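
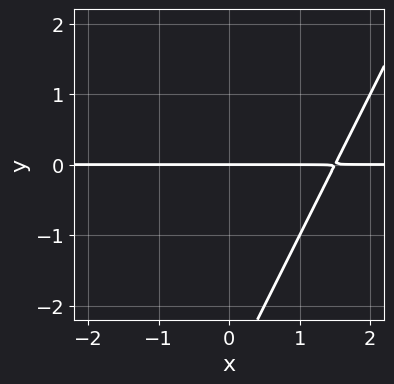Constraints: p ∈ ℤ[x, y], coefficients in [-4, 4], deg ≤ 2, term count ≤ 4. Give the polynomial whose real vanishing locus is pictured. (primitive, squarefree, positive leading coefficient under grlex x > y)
2*x*y - y^2 - 3*y

(a) Degree: no degree-1 curve has this shape, so deg p = 2.
(b) From the visible intercepts: the visible x-axis segment lies entirely on the curve; one y-axis crossing is at y = 0.
(c) Assembling these constraints gives the stated polynomial.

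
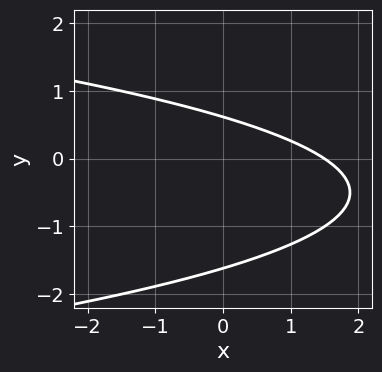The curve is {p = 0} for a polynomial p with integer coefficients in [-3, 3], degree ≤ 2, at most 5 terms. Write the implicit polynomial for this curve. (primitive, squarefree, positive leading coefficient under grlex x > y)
3*y^2 + 2*x + 3*y - 3

Degree: the shape is more complex than any degree-1 curve, so deg p = 2.
Putting this together gives p.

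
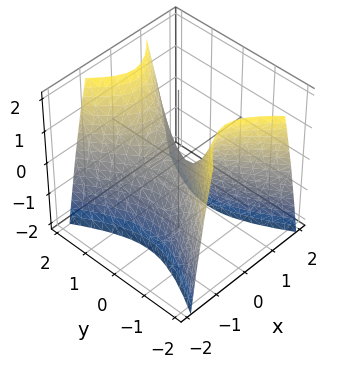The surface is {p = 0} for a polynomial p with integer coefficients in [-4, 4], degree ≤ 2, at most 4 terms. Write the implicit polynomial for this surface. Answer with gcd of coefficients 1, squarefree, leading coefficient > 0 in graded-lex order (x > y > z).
(a) The degree is 2 — a saddle surface; a quadric.
(b) Symmetries: it's symmetric under x → −x, forcing even powers of x; mirror symmetry y ↦ −y ⇒ only even powers of y.
(c) Checking where it meets the axes: one z-axis crossing is at z = 0; it crosses the y-axis at the gridline y = 0; it crosses the x-axis at the gridline x = 0.
(d) Putting this together gives p.

2*x^2 - y^2 + z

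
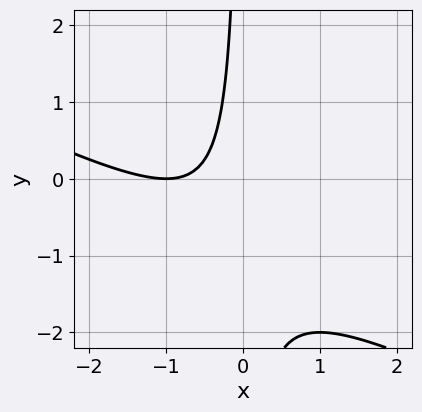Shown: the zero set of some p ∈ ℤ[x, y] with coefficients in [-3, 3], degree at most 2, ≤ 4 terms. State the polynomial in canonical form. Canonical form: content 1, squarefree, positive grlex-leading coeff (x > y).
x^2 + 2*x*y + 2*x + 1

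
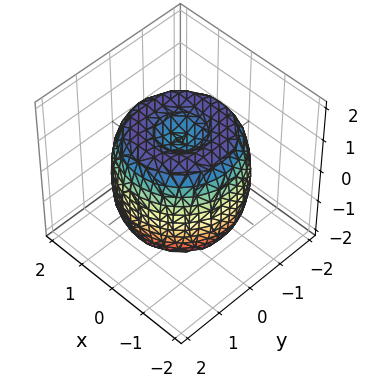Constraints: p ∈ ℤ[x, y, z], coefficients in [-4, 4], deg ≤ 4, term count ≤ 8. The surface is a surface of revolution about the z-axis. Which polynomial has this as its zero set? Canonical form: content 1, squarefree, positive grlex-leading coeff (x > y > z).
The degree is 4 — a generic line meets the surface in up to 4 points.
Symmetries: rotational symmetry about the z-axis ⇒ p depends on x, y only through x² + y².
From the visible intercepts: the z-axis gridline crossings are at z ∈ {-1, 1}; a circular section at z = 0 has radius between 1 and 2.
The integer polynomial consistent with all of this is the stated p.

x^4 + 2*x^2*y^2 + y^4 - 2*x^2 - 2*y^2 + z^2 - 1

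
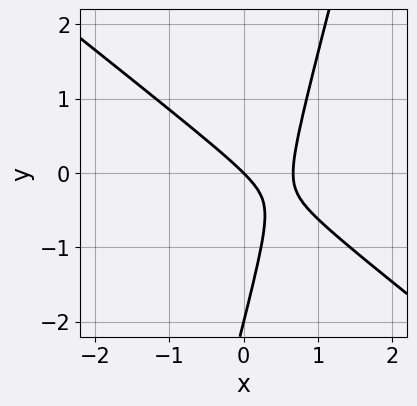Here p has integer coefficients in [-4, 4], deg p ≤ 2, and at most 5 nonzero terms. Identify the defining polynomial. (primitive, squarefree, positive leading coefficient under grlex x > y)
3*x^2 + 3*x*y - y^2 - 2*x - 2*y

1. deg p = 2.
2. Observable constraints: the y-axis gridline crossings are at y ∈ {-2, 0}; it crosses the x-axis at the gridline x = 0.
3. These observations pin down the coefficients.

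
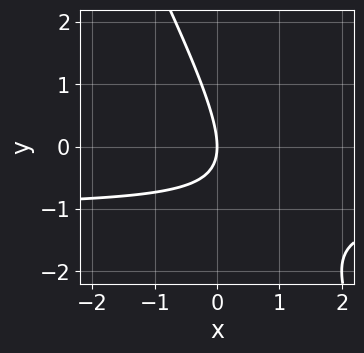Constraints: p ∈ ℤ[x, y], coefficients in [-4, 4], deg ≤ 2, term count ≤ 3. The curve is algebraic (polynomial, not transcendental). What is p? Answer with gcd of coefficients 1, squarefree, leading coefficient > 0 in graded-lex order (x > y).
First, the degree is 2 — a generic line meets the curve in up to 2 points.
Next, reading off the gridlines: it crosses the y-axis at the gridline y = 0; it crosses the x-axis at the gridline x = 0.
Finally, matching integer coefficients to the picture gives p.

2*x*y + y^2 + 2*x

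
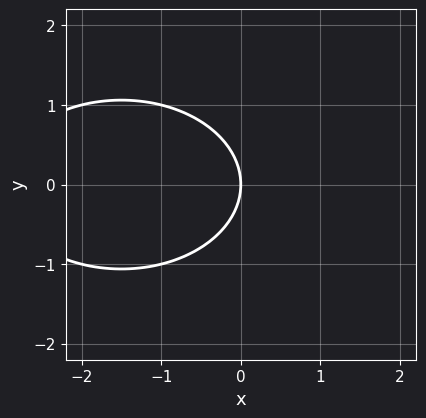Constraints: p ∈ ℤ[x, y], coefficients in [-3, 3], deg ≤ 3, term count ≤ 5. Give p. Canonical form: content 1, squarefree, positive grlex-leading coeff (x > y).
x^2 + 2*y^2 + 3*x

1. The degree is 2 — the shape is more complex than any degree-1 curve.
2. Symmetries: the y ↦ −y reflection is a symmetry, so y appears only in even powers.
3. From the visible intercepts: it crosses the y-axis at the gridline y = 0; it meets the x-axis at x = 0 (among the integer gridlines).
4. Solving for integer coefficients yields p as stated.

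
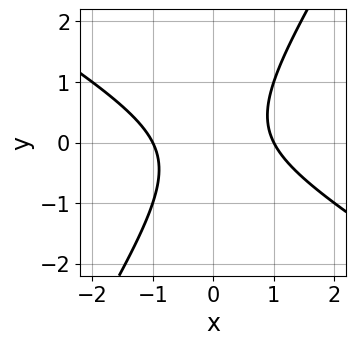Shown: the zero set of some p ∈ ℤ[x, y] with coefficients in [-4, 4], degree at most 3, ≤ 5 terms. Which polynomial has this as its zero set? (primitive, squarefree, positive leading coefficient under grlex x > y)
x^2 + x*y - y^2 - 1

First, degree: a generic line meets the curve in up to 2 points, so deg p = 2.
Next, checking where it meets the axes: among the integer gridlines, it crosses the x-axis at x ∈ {-1, 1}; it misses every integer gridline on the y-axis.
Finally, assembling these constraints gives the stated polynomial.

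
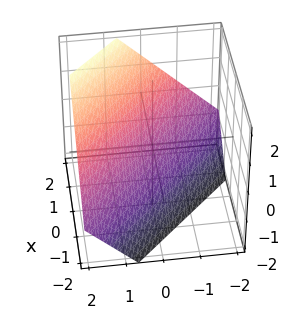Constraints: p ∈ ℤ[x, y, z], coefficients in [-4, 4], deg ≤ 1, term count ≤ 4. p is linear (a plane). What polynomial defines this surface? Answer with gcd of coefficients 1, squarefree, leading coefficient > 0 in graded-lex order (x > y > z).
3*x + 3*y - 3*z - 2

deg p = 1. The surface is flat (a plane).
Solving for integer coefficients yields p as stated.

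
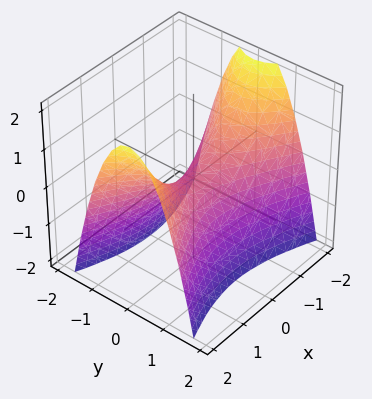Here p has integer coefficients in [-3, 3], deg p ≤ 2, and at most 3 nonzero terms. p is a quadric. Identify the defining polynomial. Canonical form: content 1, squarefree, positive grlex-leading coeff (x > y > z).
First, deg p = 2. A hyperbolic paraboloid; a quadric.
Next, symmetries: mirror symmetry x ↦ −x ⇒ only even powers of x; mirror symmetry y ↦ −y ⇒ only even powers of y.
Next, from the visible intercepts: it crosses the x-axis at the gridline x = 0; it meets the z-axis at z = 0 (among the integer gridlines).
Finally, these observations pin down the coefficients.

x^2 - 3*y^2 - 2*z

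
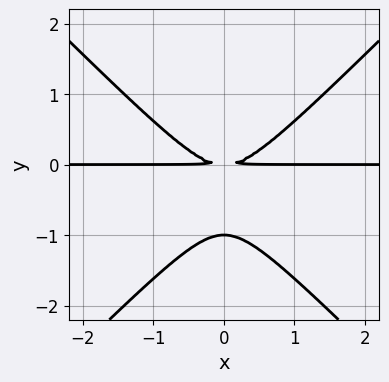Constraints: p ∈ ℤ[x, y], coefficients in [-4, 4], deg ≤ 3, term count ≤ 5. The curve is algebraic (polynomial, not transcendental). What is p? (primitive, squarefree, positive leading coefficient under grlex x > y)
(a) Degree: a generic line meets the curve in up to 3 points, so deg p = 3.
(b) Symmetries: the x ↦ −x reflection is a symmetry, so x appears only in even powers.
(c) Against the integer gridlines: the visible x-axis segment lies entirely on the curve; it crosses the y-axis at the gridline y = -1.
(d) Putting this together gives p.

x^2*y - y^3 - y^2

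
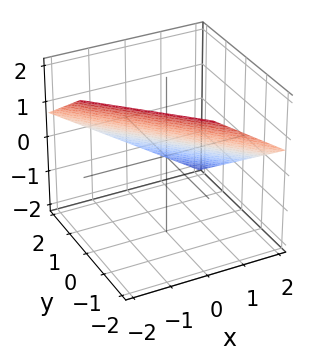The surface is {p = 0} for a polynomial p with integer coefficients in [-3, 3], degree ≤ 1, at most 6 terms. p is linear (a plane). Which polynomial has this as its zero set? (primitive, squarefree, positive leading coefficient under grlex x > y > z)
2*x + 2*y + 3*z - 2

The degree is 1 — the surface is flat (a plane).
Checking where it meets the axes: one x-axis crossing is at x = 1; it crosses the y-axis at the gridline y = 1.
Together with the visible shape, these determine p as stated.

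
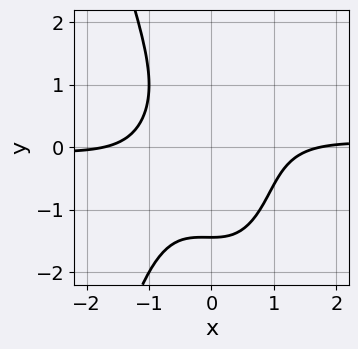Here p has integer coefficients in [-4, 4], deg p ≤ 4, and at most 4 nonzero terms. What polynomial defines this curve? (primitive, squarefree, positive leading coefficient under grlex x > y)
3*x^3*y + y^3 - x^2 + 3

First, the degree is 4 — a generic line meets the curve in up to 4 points.
Finally, matching integer coefficients to the picture gives p.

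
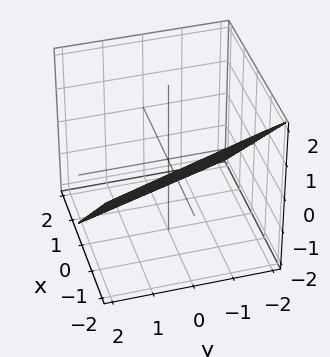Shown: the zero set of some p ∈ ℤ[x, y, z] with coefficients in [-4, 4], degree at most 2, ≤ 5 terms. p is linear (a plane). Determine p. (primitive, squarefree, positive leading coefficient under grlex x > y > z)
3*x + y + 3*z + 2

First, deg p = 1.
Then, reading off the gridlines: it meets the y-axis at y = -2 (among the integer gridlines).
Finally, assembling these constraints gives the stated polynomial.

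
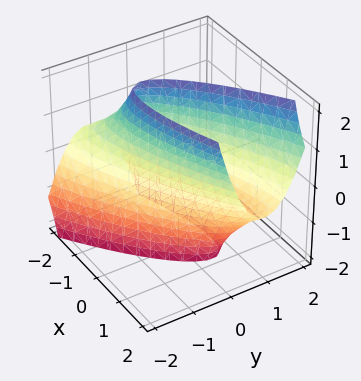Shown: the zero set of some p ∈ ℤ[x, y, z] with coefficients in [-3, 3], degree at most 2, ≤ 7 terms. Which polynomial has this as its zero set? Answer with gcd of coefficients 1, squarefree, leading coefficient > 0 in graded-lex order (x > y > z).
x^2 - 3*x*y - x*z + 3*y^2 - 2

First, degree: a generic line meets the surface in up to 2 points, so deg p = 2.
Then, against the integer gridlines: it misses every integer gridline on the z-axis.
Finally, putting this together gives p.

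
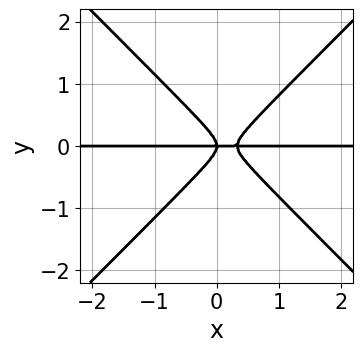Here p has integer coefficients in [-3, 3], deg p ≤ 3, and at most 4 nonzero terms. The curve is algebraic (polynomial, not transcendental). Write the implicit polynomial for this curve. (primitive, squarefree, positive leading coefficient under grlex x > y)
3*x^2*y - 3*y^3 - x*y

(a) The degree is 3 — the shape is more complex than any degree-2 curve.
(b) From the visible intercepts: it meets the y-axis at y = 0 (among the integer gridlines); every point of the x-axis in the box is on the curve.
(c) Putting this together gives p.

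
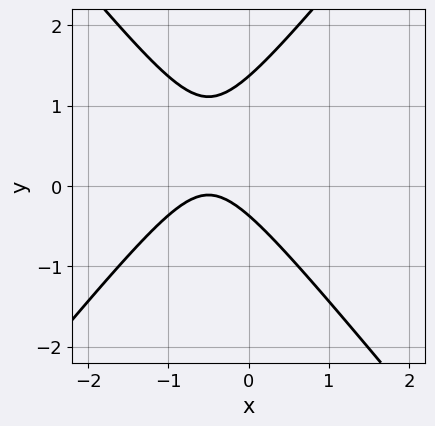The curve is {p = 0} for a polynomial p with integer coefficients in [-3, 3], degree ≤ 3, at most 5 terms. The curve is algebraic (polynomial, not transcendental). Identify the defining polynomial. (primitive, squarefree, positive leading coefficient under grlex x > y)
(a) deg p = 2. No degree-1 curve has this shape.
(b) Observable constraints: the curve avoids every integer x-axis point in the box.
(c) Solving for integer coefficients yields p as stated.

3*x^2 - 2*y^2 + 3*x + 2*y + 1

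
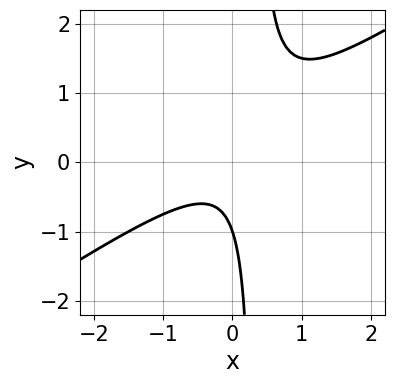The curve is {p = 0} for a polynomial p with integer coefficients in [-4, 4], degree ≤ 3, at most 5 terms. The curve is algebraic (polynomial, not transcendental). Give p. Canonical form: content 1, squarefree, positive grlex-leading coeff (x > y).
2*x^2 - 3*x*y + y + 1

First, deg p = 2.
Next, checking where it meets the axes: it misses every integer gridline on the x-axis; one y-axis crossing is at y = -1.
Finally, solving for integer coefficients yields p as stated.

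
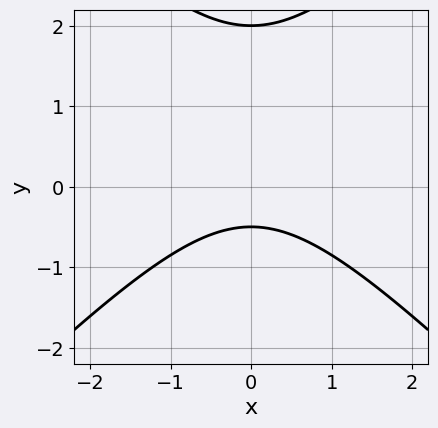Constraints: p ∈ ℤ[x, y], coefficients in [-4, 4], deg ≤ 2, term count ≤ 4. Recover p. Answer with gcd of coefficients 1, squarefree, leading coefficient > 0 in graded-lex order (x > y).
2*x^2 - 2*y^2 + 3*y + 2

deg p = 2. The shape is more complex than any degree-1 curve.
Symmetries: the x ↦ −x reflection is a symmetry, so x appears only in even powers.
Against the integer gridlines: it crosses the y-axis at the gridline y = 2; the curve avoids every integer x-axis point in the box.
Fitting integer coefficients to these (and the overall shape) gives p.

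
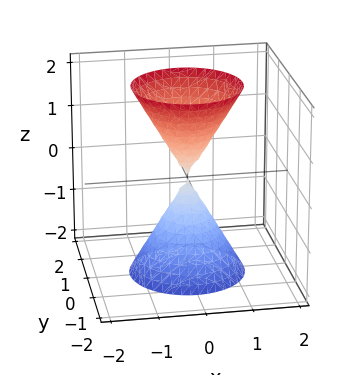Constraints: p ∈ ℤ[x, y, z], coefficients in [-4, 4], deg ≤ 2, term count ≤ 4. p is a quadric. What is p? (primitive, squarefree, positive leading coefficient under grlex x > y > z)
There are 2 components.
The degree is 2 — a double cone through the origin; a quadric.
Symmetries: the z ↦ −z reflection is a symmetry, so z appears only in even powers; the surface is invariant under rotation about z: p = q(x² + y², z).
From the axis intercepts and sections: it meets the y-axis at y = 0 (among the integer gridlines); it crosses the x-axis at the gridline x = 0; a circular section at z = -1 has radius between 0 and 1; one z-axis crossing is at z = 0.
Assembling these constraints gives the stated polynomial.

3*x^2 + 3*y^2 - z^2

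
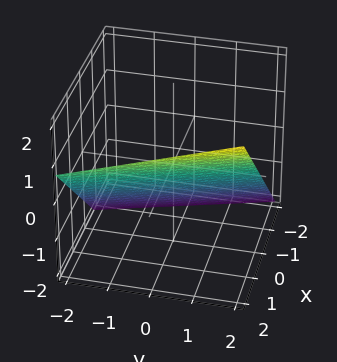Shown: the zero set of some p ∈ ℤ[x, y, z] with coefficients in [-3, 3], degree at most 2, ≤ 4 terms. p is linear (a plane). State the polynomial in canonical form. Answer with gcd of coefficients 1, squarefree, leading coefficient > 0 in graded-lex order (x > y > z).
3*x + y - 3*z - 2

The degree is 1 — every cross-section is a straight line — this is a plane.
From the axis intercepts and sections: it crosses the y-axis at the gridline y = 2.
Fitting integer coefficients to these (and the overall shape) gives p.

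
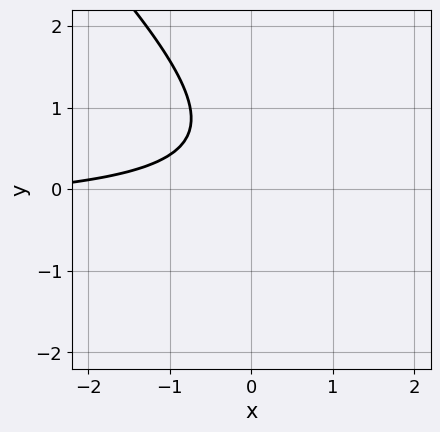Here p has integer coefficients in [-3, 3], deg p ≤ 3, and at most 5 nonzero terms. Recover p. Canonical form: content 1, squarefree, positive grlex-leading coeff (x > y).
(a) deg p = 2. The shape is more complex than any degree-1 curve.
(b) From the visible intercepts: no y-intercept at any integer in the box; no x-intercept at any integer in the box.
(c) The integer polynomial consistent with all of this is the stated p.

3*x*y + 3*y^2 + x - 3*y + 3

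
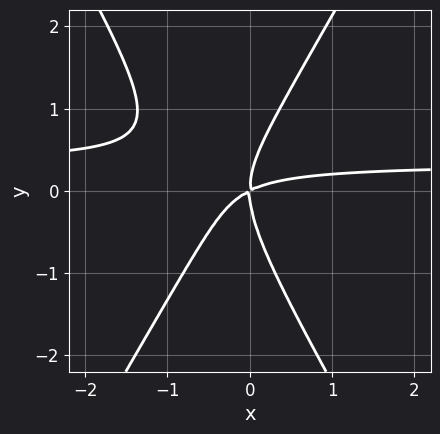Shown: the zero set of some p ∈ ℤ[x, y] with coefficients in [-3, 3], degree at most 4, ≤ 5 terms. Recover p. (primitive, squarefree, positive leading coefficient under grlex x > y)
(a) The degree is 3 — no degree-2 curve has this shape.
(b) Against the integer gridlines: one x-axis crossing is at x = 0; it crosses the y-axis at the gridline y = 0.
(c) Together with the visible shape, these determine p as stated.

3*x^2*y - y^3 - x^2 + 2*x*y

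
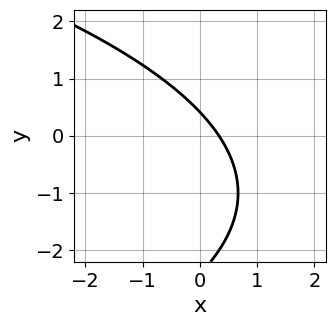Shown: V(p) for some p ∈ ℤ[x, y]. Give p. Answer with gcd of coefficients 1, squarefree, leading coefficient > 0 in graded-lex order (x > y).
y^2 + 3*x + 2*y - 1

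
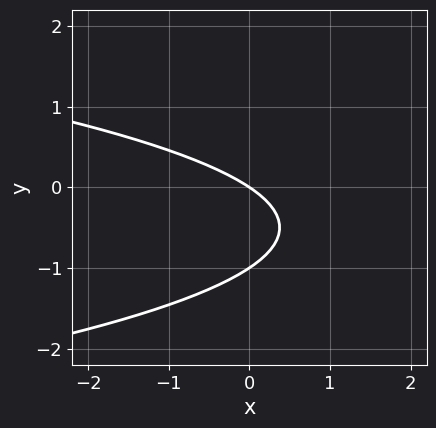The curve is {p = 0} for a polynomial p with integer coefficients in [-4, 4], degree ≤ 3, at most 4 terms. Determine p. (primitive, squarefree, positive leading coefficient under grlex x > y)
3*y^2 + 2*x + 3*y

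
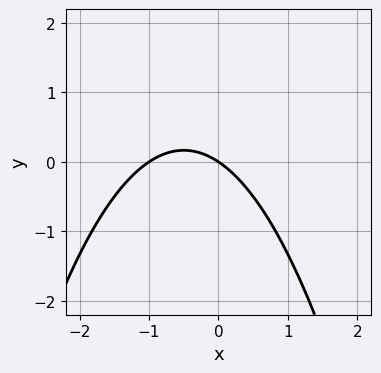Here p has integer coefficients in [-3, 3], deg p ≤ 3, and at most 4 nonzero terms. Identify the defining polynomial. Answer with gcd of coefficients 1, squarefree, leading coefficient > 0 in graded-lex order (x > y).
2*x^2 + 2*x + 3*y

1. deg p = 2. A generic line meets the curve in up to 2 points.
2. Reading off the gridlines: the x-axis gridline crossings are at x ∈ {-1, 0}; one y-axis crossing is at y = 0.
3. Solving for integer coefficients yields p as stated.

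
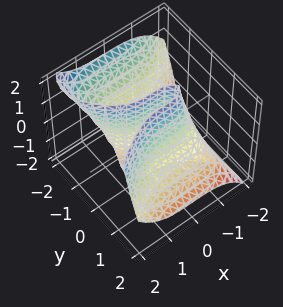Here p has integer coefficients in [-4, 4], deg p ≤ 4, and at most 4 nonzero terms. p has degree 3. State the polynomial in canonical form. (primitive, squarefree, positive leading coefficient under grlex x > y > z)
x^3 - 2*y^3 - 2*y^2*z + 3*y

1. The degree is 3 — a generic line meets the surface in up to 3 points.
2. From the axis intercepts and sections: it meets the y-axis at y = 0 (among the integer gridlines); one x-axis crossing is at x = 0; every point of the z-axis in the box is on the surface.
3. Together with the visible shape, these determine p as stated.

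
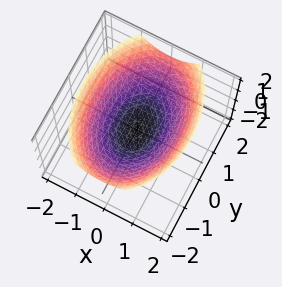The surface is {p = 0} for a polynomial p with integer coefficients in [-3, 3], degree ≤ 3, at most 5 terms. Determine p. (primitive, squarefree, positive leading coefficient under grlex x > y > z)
2*x^2 + y^2 - 3*z

The degree is 2 — a paraboloid; a quadric.
Symmetries: it's symmetric under y → −y, forcing even powers of y; it's symmetric under x → −x, forcing even powers of x.
From the visible intercepts: it crosses the z-axis at the gridline z = 0; it crosses the y-axis at the gridline y = 0.
Assembling these constraints gives the stated polynomial.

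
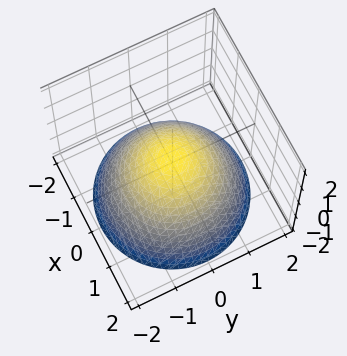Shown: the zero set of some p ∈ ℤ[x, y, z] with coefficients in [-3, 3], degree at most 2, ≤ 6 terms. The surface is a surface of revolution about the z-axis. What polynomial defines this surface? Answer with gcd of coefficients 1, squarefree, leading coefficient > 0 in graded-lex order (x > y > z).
2*x^2 + 2*y^2 + 3*z - 1

deg p = 2.
Symmetry: the z-axis is an axis of rotation, so x and y enter only as x² + y².
Observable constraints: a circular section at z = 0 has radius between 0 and 1.
These observations pin down the coefficients.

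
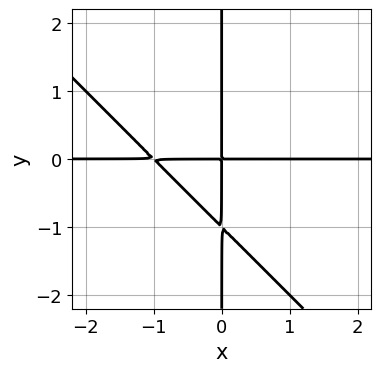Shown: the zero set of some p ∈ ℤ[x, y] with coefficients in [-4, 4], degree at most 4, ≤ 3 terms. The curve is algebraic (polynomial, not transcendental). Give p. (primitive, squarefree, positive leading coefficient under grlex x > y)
First, the degree is 3 — a generic line meets the curve in up to 3 points.
Then, from the visible intercepts: the visible y-axis segment lies entirely on the curve; every point of the x-axis in the box is on the curve.
Finally, these observations pin down the coefficients.

x^2*y + x*y^2 + x*y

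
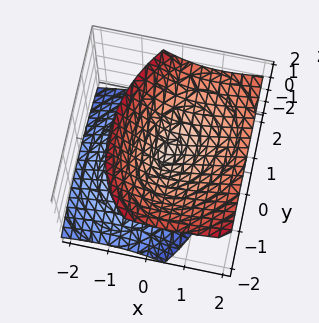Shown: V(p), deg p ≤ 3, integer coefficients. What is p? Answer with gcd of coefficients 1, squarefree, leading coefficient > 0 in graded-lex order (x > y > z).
1. The degree is 2 — no degree-1 surface has this shape.
2. From the axis intercepts and sections: one x-axis crossing is at x = 0; it crosses the z-axis at the gridline z = 0; it crosses the y-axis at the gridline y = 0.
3. Together with the visible shape, these determine p as stated.

3*x^2 - x*y - 3*x*z + 2*y^2 - 3*z^2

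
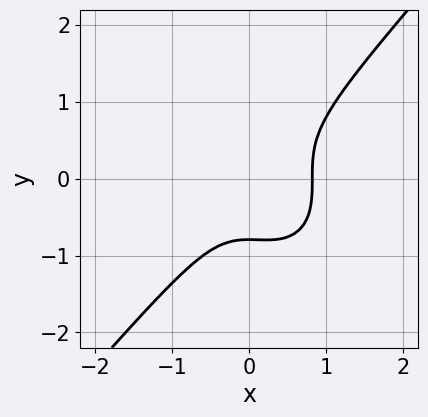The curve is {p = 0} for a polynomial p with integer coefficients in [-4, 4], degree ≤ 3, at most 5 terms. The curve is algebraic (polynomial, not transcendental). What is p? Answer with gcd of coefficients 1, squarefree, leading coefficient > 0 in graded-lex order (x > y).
3*x^3 - 2*y^3 - x^2 - 1

First, the degree is 3 — the shape is more complex than any degree-2 curve.
Finally, putting this together gives p.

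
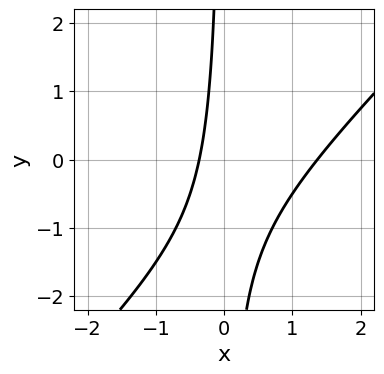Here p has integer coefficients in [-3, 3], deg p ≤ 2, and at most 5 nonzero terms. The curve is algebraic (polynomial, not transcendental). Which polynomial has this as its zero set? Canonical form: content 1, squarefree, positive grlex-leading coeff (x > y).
deg p = 2. No degree-1 curve has this shape.
From the axis intercepts and sections: the curve avoids every integer y-axis point in the box.
Putting this together gives p.

2*x^2 - 2*x*y - 2*x - 1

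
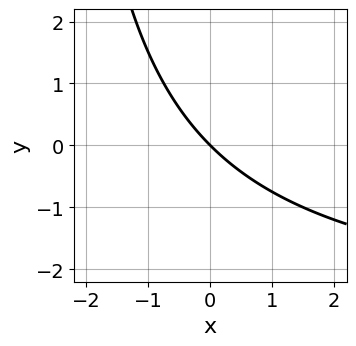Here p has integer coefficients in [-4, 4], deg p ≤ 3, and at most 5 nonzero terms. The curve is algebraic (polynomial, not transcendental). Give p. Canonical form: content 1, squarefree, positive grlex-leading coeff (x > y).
Degree: a generic line meets the curve in up to 2 points, so deg p = 2.
Against the integer gridlines: it crosses the x-axis at the gridline x = 0; it crosses the y-axis at the gridline y = 0.
Solving for integer coefficients yields p as stated.

x*y + 3*x + 3*y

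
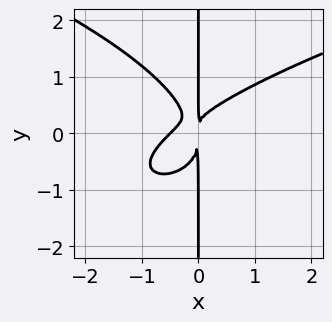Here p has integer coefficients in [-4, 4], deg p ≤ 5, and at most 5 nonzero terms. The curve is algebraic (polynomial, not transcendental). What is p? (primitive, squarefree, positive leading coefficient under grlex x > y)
First, degree: a generic line meets the curve in up to 4 points, so deg p = 4.
Then, reading off the gridlines: the visible y-axis segment lies entirely on the curve.
Finally, together with the visible shape, these determine p as stated.

2*x*y^3 - 2*x^3 + 2*x^2*y - x^2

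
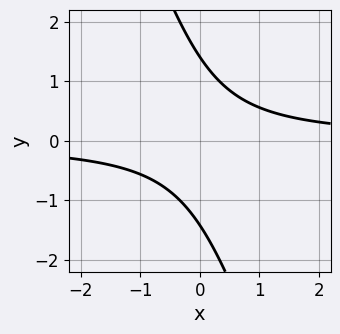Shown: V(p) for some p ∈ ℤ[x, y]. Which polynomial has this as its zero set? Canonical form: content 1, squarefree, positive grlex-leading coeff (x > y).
3*x*y + y^2 - 2

First, deg p = 2. A generic line meets the curve in up to 2 points.
Then, from the axis intercepts and sections: no x-intercept at any integer in the box.
Finally, assembling these constraints gives the stated polynomial.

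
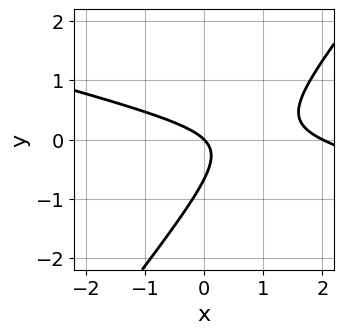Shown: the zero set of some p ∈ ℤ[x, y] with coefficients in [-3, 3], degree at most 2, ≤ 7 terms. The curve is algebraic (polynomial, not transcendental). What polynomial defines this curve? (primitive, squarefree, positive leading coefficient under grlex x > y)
x^2 + 3*x*y - 3*y^2 - 2*x - 2*y

First, degree: a generic line meets the curve in up to 2 points, so deg p = 2.
Then, from the axis intercepts and sections: among the integer gridlines, it crosses the x-axis at x ∈ {0, 2}; it meets the y-axis at y = 0 (among the integer gridlines).
Finally, these observations pin down the coefficients.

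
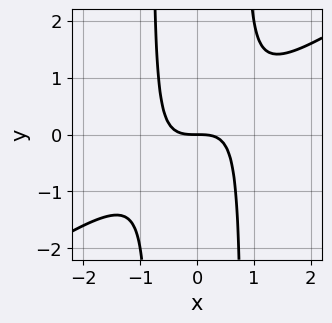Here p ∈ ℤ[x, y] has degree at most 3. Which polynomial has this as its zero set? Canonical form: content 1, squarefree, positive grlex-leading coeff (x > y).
deg p = 3. No degree-2 curve has this shape.
Reading off the gridlines: one y-axis crossing is at y = 0; it crosses the x-axis at the gridline x = 0.
Fitting integer coefficients to these (and the overall shape) gives p.

2*x^3 - 3*x^2*y + 2*y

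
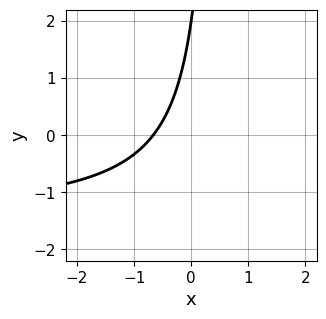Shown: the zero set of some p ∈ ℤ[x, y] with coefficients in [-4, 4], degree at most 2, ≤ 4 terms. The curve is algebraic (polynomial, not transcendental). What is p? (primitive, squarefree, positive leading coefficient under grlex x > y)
2*x*y + 3*x - y + 2

1. deg p = 2. A generic line meets the curve in up to 2 points.
2. From the axis intercepts and sections: it crosses the y-axis at the gridline y = 2.
3. Together with the visible shape, these determine p as stated.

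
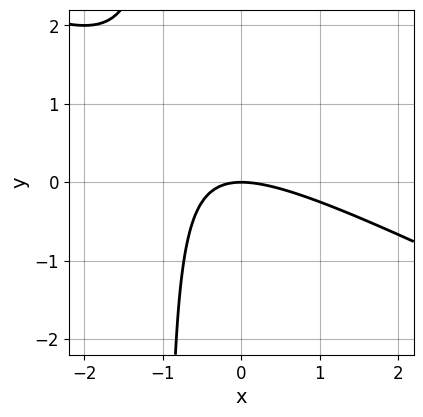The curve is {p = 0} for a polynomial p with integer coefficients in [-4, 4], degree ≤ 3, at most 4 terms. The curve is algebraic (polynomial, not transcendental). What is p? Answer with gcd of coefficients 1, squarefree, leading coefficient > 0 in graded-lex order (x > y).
x^2 + 2*x*y + 2*y

First, degree: the shape is more complex than any degree-1 curve, so deg p = 2.
Next, from the axis intercepts and sections: it meets the x-axis at x = 0 (among the integer gridlines); it meets the y-axis at y = 0 (among the integer gridlines).
Finally, together with the visible shape, these determine p as stated.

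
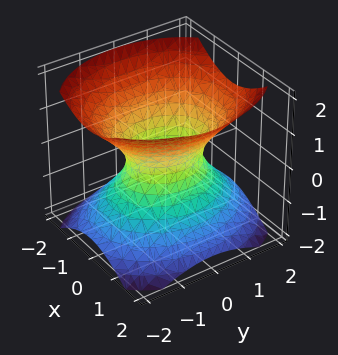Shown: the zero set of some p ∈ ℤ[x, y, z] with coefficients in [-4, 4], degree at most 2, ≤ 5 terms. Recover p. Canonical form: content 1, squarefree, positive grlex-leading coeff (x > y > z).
3*x^2 + 2*y^2 - 3*z^2 - 2

First, the degree is 2 — an hourglass — one-sheet hyperboloid; a quadric.
Next, symmetries: the z ↦ −z reflection is a symmetry, so z appears only in even powers; mirror symmetry x ↦ −x ⇒ only even powers of x; mirror symmetry y ↦ −y ⇒ only even powers of y.
Then, observable constraints: the y-axis gridline crossings are at y ∈ {-1, 1}; the surface avoids every integer z-axis point in the box.
Finally, assembling these constraints gives the stated polynomial.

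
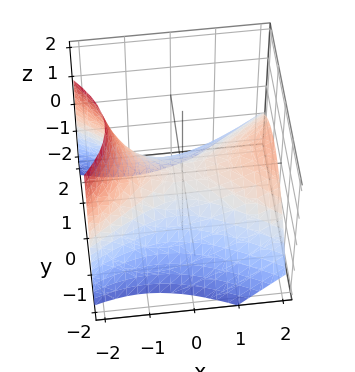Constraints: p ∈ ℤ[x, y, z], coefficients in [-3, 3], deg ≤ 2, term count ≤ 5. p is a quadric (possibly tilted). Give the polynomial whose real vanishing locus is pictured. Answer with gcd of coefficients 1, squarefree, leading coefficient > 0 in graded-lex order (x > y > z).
deg p = 2. The shape is more complex than any degree-1 surface.
From the visible intercepts: it meets the z-axis at z = 0 (among the integer gridlines); one x-axis crossing is at x = 0; one y-axis crossing is at y = 0.
Assembling these constraints gives the stated polynomial.

x^2 - x*z - 2*y^2 - 3*z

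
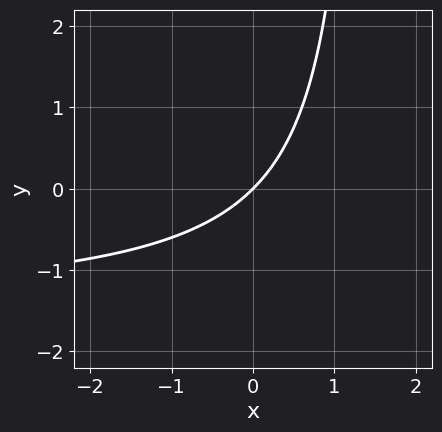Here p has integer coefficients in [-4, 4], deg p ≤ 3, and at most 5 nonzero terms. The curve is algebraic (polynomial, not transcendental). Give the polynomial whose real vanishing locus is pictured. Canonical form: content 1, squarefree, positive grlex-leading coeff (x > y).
2*x*y + 3*x - 3*y

(a) deg p = 2.
(b) Observable constraints: it meets the x-axis at x = 0 (among the integer gridlines); it crosses the y-axis at the gridline y = 0.
(c) Assembling these constraints gives the stated polynomial.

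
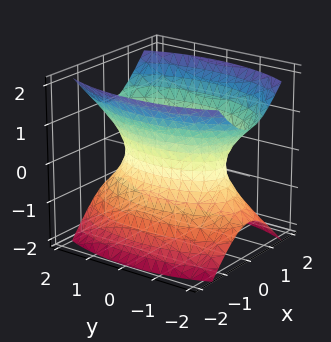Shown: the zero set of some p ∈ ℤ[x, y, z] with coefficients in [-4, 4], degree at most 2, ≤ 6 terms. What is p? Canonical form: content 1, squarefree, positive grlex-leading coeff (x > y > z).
3*x^2 + y^2 - 2*z^2 - 2

1. The degree is 2 — one connected sheet with a waist; a quadric.
2. Symmetries: mirror symmetry x ↦ −x ⇒ only even powers of x; the z ↦ −z reflection is a symmetry, so z appears only in even powers; it's symmetric under y → −y, forcing even powers of y.
3. Against the integer gridlines: no z-intercept at any integer in the box.
4. Fitting integer coefficients to these (and the overall shape) gives p.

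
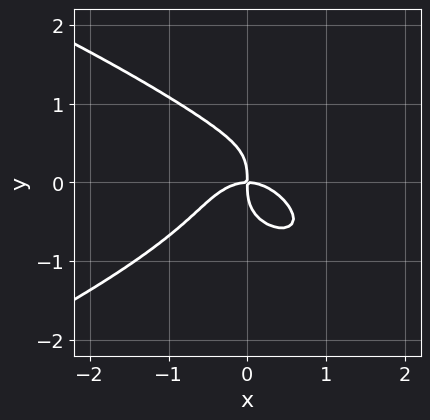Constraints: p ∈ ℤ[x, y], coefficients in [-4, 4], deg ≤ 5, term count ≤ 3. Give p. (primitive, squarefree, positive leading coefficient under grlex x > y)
3*y^4 + 2*x^3 + 2*x*y

1. The degree is 4 — the shape is more complex than any degree-3 curve.
2. Against the integer gridlines: it crosses the x-axis at the gridline x = 0; one y-axis crossing is at y = 0.
3. The integer polynomial consistent with all of this is the stated p.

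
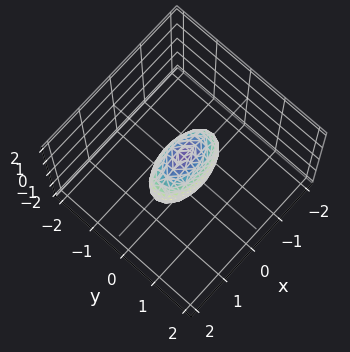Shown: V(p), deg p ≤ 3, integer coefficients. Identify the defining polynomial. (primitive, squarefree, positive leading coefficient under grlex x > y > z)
x^2 + 3*y^2 + z^2 - 1

1. Degree: a closed, bounded, convex surface; a quadric, so deg p = 2.
2. Symmetries: it's symmetric under y → −y, forcing even powers of y; mirror symmetry x ↦ −x ⇒ only even powers of x; the z ↦ −z reflection is a symmetry, so z appears only in even powers.
3. From the axis intercepts and sections: the z-axis gridline crossings are at z ∈ {-1, 1}; among the integer gridlines, it crosses the x-axis at x ∈ {-1, 1}.
4. Putting this together gives p.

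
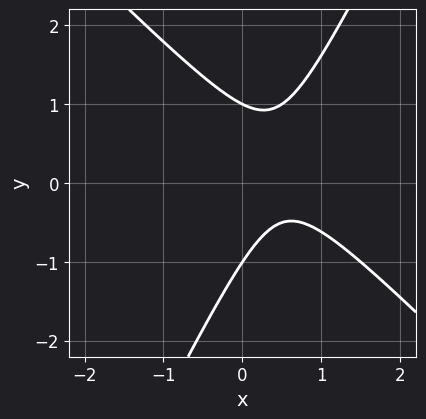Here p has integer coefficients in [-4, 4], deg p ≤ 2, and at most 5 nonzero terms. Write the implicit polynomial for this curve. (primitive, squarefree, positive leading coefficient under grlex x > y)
First, the degree is 2 — a generic line meets the curve in up to 2 points.
Next, against the integer gridlines: the curve avoids every integer x-axis point in the box; among the integer gridlines, it crosses the y-axis at y ∈ {-1, 1}.
Finally, matching integer coefficients to the picture gives p.

2*x^2 + x*y - y^2 - 2*x + 1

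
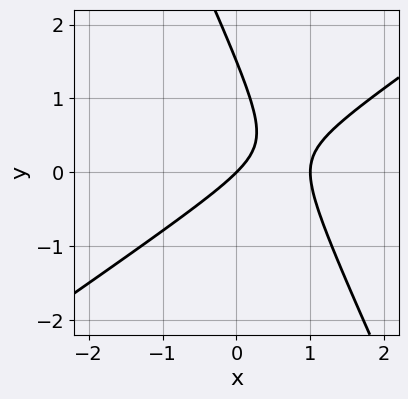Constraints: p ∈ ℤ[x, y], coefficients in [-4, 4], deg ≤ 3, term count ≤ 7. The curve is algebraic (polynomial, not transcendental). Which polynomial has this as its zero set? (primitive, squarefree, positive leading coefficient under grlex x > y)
3*x^2 - 3*x*y - 2*y^2 - 3*x + 3*y

(a) deg p = 2. No degree-1 curve has this shape.
(b) Reading off the gridlines: the x-axis gridline crossings are at x ∈ {0, 1}; it crosses the y-axis at the gridline y = 0.
(c) Together with the visible shape, these determine p as stated.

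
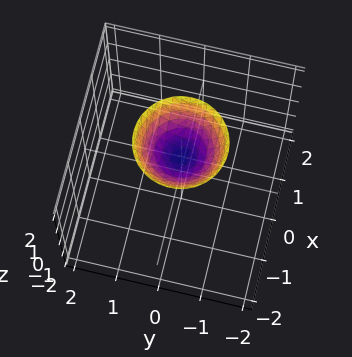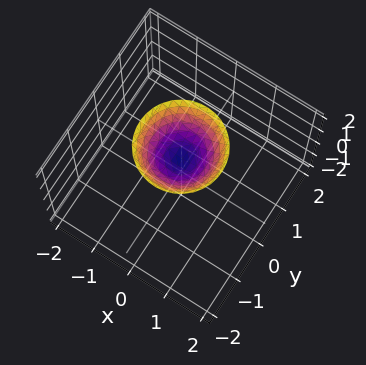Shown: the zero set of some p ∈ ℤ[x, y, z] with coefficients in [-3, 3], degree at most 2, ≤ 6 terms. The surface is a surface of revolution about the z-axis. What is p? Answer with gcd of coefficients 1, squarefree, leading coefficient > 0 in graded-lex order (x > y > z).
The degree is 2 — the shape is more complex than any degree-1 surface.
Symmetry: the z-axis is an axis of rotation, so x and y enter only as x² + y².
Against the integer gridlines: it misses every integer gridline on the x-axis; it meets the z-axis at z = 1 (among the integer gridlines); it misses every integer gridline on the y-axis; a circular section at z = 2 has radius exactly 1.
Solving for integer coefficients yields p as stated.

x^2 + y^2 - z + 1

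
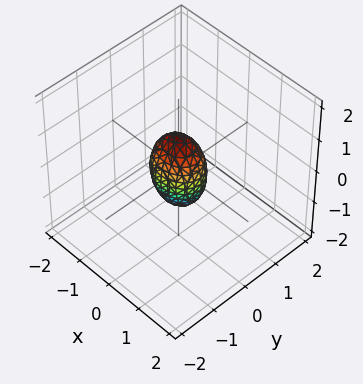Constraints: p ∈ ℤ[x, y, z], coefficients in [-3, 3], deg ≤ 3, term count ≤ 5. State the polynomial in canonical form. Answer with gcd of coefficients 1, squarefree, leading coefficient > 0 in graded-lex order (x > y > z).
First, deg p = 2. Bounded and convex; a quadric.
Next, symmetries: it's symmetric under y → −y, forcing even powers of y; mirror symmetry x ↦ −x ⇒ only even powers of x; the z ↦ −z reflection is a symmetry, so z appears only in even powers.
Next, against the integer gridlines: among the integer gridlines, it crosses the z-axis at z ∈ {-1, 1}.
Finally, putting this together gives p.

2*x^2 + 3*y^2 + z^2 - 1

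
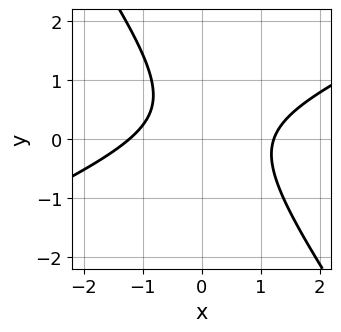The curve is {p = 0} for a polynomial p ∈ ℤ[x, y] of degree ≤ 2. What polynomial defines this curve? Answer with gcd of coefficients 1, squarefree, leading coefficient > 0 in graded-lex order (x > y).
First, deg p = 2.
Then, observable constraints: no y-intercept at any integer in the box.
Finally, matching integer coefficients to the picture gives p.

2*x^2 - 3*x*y - 3*y^2 + 2*y - 3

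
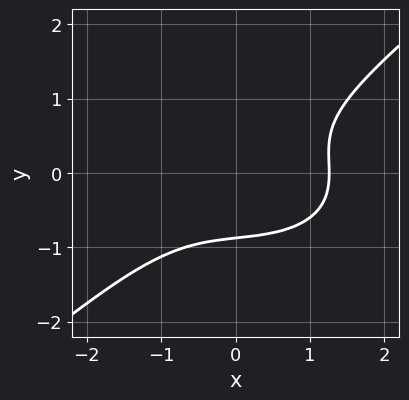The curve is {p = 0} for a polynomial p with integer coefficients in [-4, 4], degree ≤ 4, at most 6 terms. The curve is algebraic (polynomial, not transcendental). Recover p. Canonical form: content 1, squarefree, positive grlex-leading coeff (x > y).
x^3 + x*y^2 - 3*y^3 - 2

First, degree: the shape is more complex than any degree-2 curve, so deg p = 3.
Finally, solving for integer coefficients yields p as stated.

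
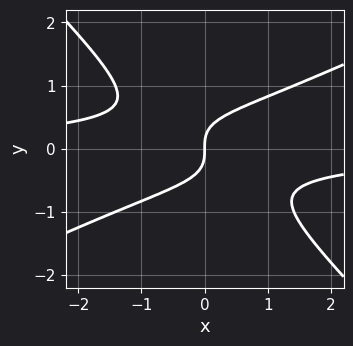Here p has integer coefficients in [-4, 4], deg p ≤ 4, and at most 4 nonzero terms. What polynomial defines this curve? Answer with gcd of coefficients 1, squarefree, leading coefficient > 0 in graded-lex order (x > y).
x^2*y - x*y^2 - 2*y^3 + x

Degree: a generic line meets the curve in up to 3 points, so deg p = 3.
Against the integer gridlines: it meets the x-axis at x = 0 (among the integer gridlines); it crosses the y-axis at the gridline y = 0.
Assembling these constraints gives the stated polynomial.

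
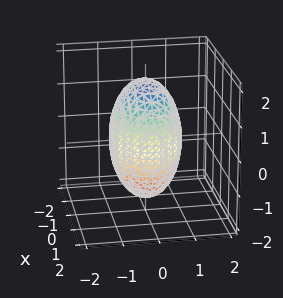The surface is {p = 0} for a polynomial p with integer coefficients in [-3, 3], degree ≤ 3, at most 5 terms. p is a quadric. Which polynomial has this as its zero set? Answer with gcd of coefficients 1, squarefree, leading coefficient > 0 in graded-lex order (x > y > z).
2*x^2 + 3*y^2 + z^2 - 3

First, deg p = 2.
Next, symmetries: the z ↦ −z reflection is a symmetry, so z appears only in even powers; the x ↦ −x reflection is a symmetry, so x appears only in even powers; it's symmetric under y → −y, forcing even powers of y.
Next, reading off the gridlines: the y-axis gridline crossings are at y ∈ {-1, 1}.
Finally, together with the visible shape, these determine p as stated.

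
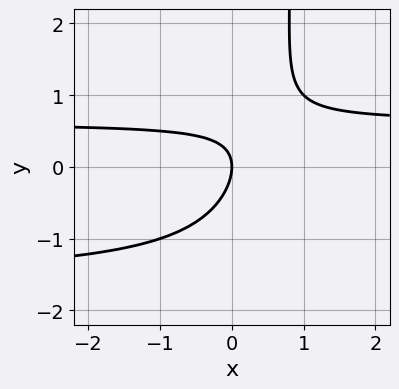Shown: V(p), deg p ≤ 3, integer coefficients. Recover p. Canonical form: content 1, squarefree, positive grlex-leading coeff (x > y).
1. deg p = 3. No degree-2 curve has this shape.
2. Observable constraints: it meets the x-axis at x = 0 (among the integer gridlines); one y-axis crossing is at y = 0.
3. Putting this together gives p.

x*y^2 + x*y - y^2 - x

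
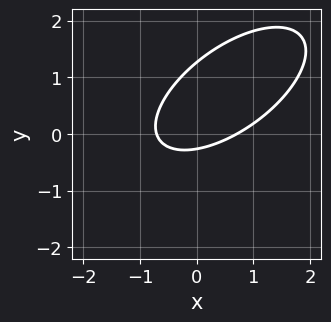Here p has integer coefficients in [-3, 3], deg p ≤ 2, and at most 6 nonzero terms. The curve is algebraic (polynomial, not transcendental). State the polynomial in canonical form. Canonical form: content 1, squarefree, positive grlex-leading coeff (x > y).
2*x^2 - 3*x*y + 3*y^2 - 3*y - 1

deg p = 2.
Matching integer coefficients to the picture gives p.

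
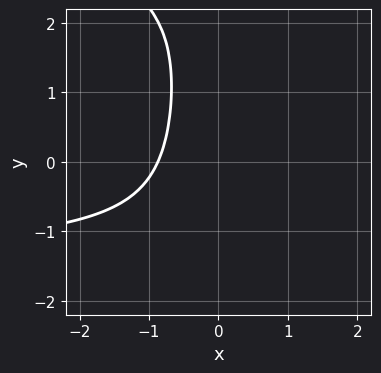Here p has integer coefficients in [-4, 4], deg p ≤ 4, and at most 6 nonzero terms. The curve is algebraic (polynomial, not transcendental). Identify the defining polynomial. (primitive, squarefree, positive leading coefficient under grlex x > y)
Degree: the shape is more complex than any degree-3 curve, so deg p = 4.
From the axis intercepts and sections: it misses every integer gridline on the y-axis.
Putting this together gives p.

2*x^3*y + 2*x^2*y^2 + 3*x^3 + 2*x*y + 2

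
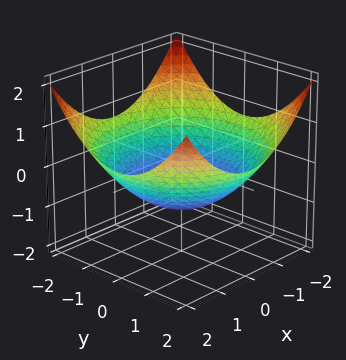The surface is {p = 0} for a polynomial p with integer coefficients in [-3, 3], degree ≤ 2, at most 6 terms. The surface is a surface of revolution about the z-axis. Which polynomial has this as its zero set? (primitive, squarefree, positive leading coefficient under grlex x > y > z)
(a) deg p = 2. The shape is more complex than any degree-1 surface.
(b) By symmetry, the z-axis is an axis of rotation, so x and y enter only as x² + y².
(c) Observable constraints: it crosses the z-axis at the gridline z = -1; a circular section at z = 0 has radius between 1 and 2.
(d) Assembling these constraints gives the stated polynomial.

x^2 + y^2 - 3*z - 3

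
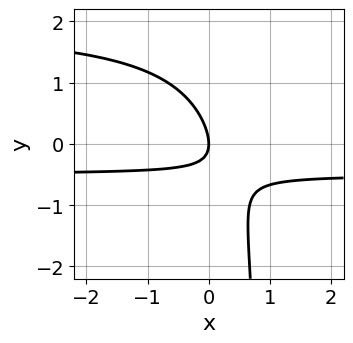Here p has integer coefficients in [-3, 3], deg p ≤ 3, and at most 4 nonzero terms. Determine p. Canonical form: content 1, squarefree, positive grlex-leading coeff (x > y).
First, degree: the shape is more complex than any degree-2 curve, so deg p = 3.
Next, observable constraints: it crosses the y-axis at the gridline y = 0; it crosses the x-axis at the gridline x = 0.
Finally, the integer polynomial consistent with all of this is the stated p.

2*x*y^2 - 3*x*y - 2*y^2 - 2*x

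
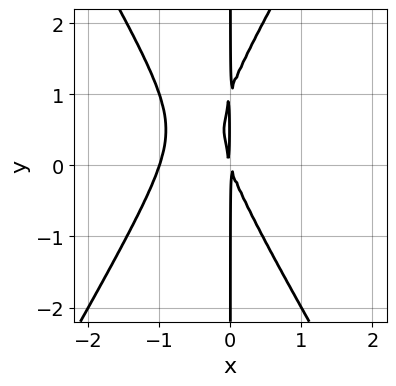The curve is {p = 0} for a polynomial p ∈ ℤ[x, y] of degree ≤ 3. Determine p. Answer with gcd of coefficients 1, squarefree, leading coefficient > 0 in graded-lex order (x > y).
(a) deg p = 3. No degree-2 curve has this shape.
(b) From the axis intercepts and sections: one x-axis crossing is at x = -1; the visible y-axis segment lies entirely on the curve.
(c) Solving for integer coefficients yields p as stated.

3*x^3 - x*y^2 + 3*x^2 + x*y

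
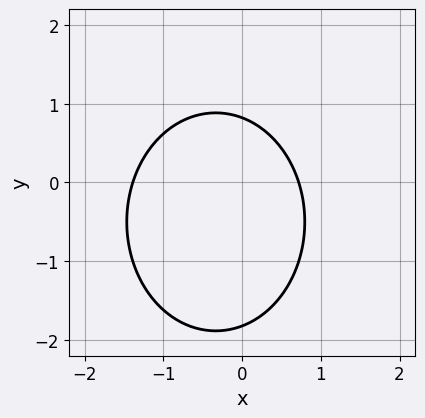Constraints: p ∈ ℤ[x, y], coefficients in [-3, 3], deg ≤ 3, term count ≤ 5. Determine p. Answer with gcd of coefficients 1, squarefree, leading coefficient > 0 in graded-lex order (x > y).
3*x^2 + 2*y^2 + 2*x + 2*y - 3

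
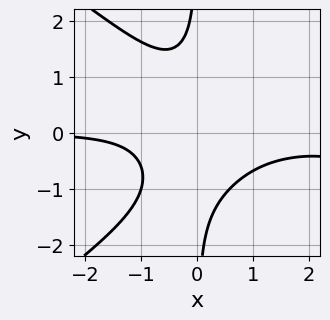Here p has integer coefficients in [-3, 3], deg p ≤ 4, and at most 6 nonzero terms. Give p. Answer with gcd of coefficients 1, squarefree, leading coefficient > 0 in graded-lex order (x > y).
x^3*y - 2*x*y^3 - 3*x^2*y - 2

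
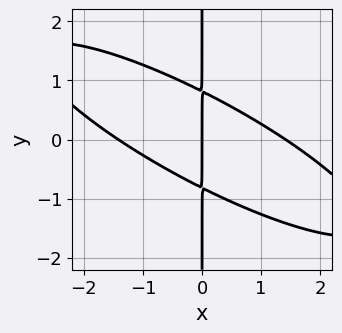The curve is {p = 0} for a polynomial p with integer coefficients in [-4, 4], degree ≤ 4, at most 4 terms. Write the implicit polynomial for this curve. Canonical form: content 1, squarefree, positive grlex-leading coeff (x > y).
x^3 + 3*x^2*y + 3*x*y^2 - 2*x

First, degree: a generic line meets the curve in up to 3 points, so deg p = 3.
Next, against the integer gridlines: it meets the x-axis at x = 0 (among the integer gridlines); every point of the y-axis in the box is on the curve.
Finally, the integer polynomial consistent with all of this is the stated p.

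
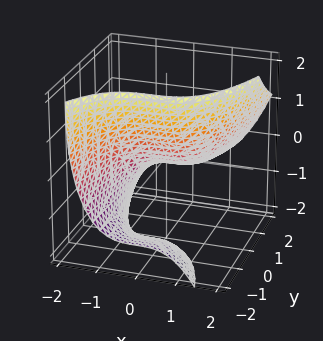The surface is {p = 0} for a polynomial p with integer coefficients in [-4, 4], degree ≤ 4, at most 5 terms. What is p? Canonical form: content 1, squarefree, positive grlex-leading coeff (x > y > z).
2*x^3 - 3*y*z - z^2 - 3*y - 3*z

(a) deg p = 3. No degree-2 surface has this shape.
(b) Checking where it meets the axes: one x-axis crossing is at x = 0; one z-axis crossing is at z = 0.
(c) Solving for integer coefficients yields p as stated.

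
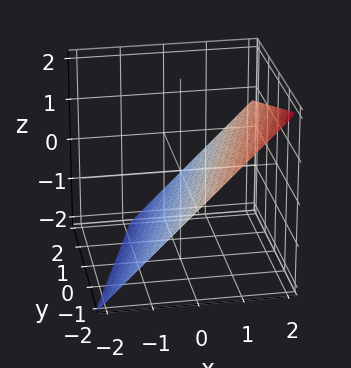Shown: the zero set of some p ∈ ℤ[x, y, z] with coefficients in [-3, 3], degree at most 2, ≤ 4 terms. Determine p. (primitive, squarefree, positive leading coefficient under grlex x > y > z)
First, the degree is 1 — every cross-section is a straight line — this is a plane.
Then, against the integer gridlines: it meets the y-axis at y = -2 (among the integer gridlines).
Finally, matching integer coefficients to the picture gives p.

3*x - y - 3*z - 2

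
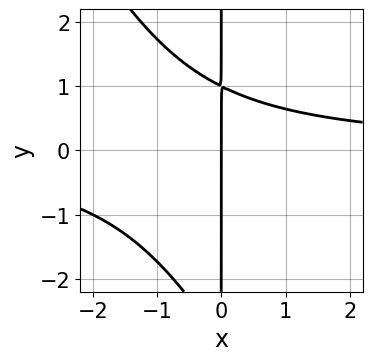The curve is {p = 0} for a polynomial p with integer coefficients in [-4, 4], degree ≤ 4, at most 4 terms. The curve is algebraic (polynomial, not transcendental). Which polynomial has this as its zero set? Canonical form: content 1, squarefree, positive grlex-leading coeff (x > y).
2*x^2*y + x*y^2 + 2*x*y - 3*x

1. The degree is 3 — the shape is more complex than any degree-2 curve.
2. From the visible intercepts: the visible y-axis segment lies entirely on the curve; it meets the x-axis at x = 0 (among the integer gridlines).
3. The integer polynomial consistent with all of this is the stated p.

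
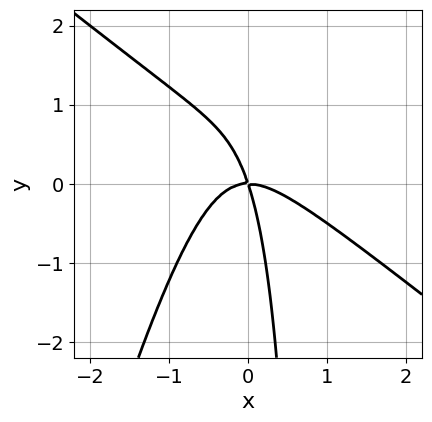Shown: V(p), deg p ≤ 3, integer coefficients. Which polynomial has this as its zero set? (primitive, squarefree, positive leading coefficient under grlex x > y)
3*x^3 + 3*x^2*y - x*y^2 + 3*x*y + y^2

1. Degree: the shape is more complex than any degree-2 curve, so deg p = 3.
2. From the visible intercepts: one y-axis crossing is at y = 0; it meets the x-axis at x = 0 (among the integer gridlines).
3. Putting this together gives p.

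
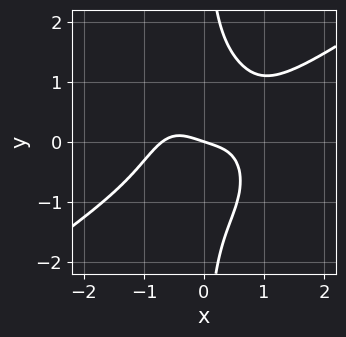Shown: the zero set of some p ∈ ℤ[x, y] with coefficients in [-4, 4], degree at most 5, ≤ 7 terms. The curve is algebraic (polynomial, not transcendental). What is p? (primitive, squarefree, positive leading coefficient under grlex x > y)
Degree: a generic line meets the curve in up to 4 points, so deg p = 4.
Checking where it meets the axes: it meets the y-axis at y = 0 (among the integer gridlines); it meets the x-axis at x = 0 (among the integer gridlines).
Matching integer coefficients to the picture gives p.

3*x^4 - 3*x^3*y - 3*x*y^3 + x + 3*y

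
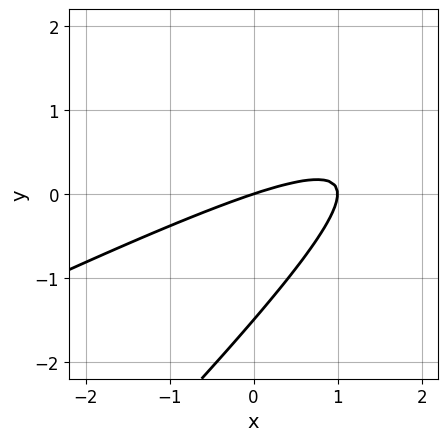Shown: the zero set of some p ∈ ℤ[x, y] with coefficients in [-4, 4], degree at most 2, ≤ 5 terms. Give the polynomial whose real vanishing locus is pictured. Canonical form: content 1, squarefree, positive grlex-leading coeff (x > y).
Degree: the shape is more complex than any degree-1 curve, so deg p = 2.
Checking where it meets the axes: the x-axis gridline crossings are at x ∈ {0, 1}; one y-axis crossing is at y = 0.
Matching integer coefficients to the picture gives p.

x^2 - 3*x*y + 2*y^2 - x + 3*y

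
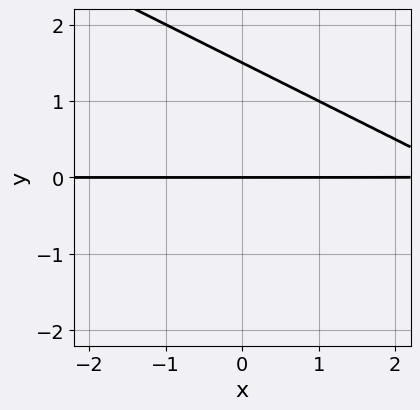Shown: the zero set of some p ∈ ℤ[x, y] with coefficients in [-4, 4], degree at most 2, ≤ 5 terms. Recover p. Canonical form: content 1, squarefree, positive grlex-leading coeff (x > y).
x*y + 2*y^2 - 3*y

First, degree: a generic line meets the curve in up to 2 points, so deg p = 2.
Then, observable constraints: it meets the y-axis at y = 0 (among the integer gridlines); every point of the x-axis in the box is on the curve.
Finally, matching integer coefficients to the picture gives p.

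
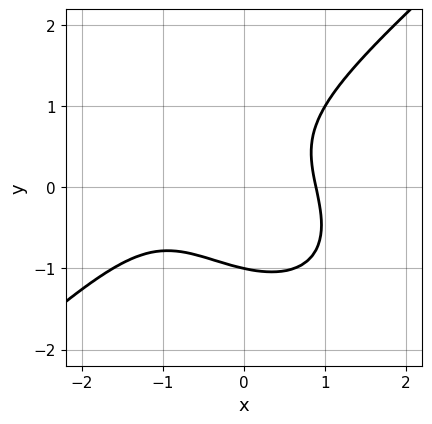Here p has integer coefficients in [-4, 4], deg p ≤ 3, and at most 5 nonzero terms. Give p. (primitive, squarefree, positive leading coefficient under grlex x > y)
(a) The degree is 3 — the shape is more complex than any degree-2 curve.
(b) Reading off the gridlines: it meets the y-axis at y = -1 (among the integer gridlines).
(c) Matching integer coefficients to the picture gives p.

2*x^3 - 3*y^3 + 2*x^2 + 2*x*y - 3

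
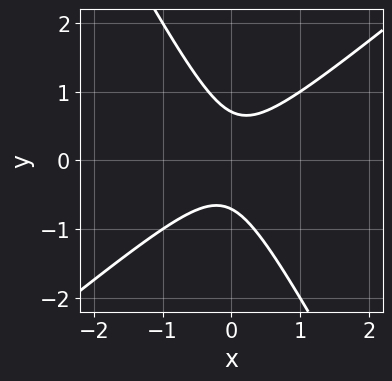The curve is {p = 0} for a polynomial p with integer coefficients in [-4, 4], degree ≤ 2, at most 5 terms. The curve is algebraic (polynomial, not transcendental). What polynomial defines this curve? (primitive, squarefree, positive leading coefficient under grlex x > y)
First, the degree is 2 — a generic line meets the curve in up to 2 points.
Next, checking where it meets the axes: it misses every integer gridline on the x-axis.
Finally, fitting integer coefficients to these (and the overall shape) gives p.

3*x^2 - 2*x*y - 2*y^2 + 1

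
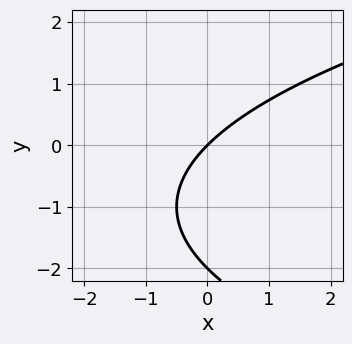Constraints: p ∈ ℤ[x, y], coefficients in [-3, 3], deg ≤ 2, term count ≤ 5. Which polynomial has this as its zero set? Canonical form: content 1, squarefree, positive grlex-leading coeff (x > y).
Degree: a generic line meets the curve in up to 2 points, so deg p = 2.
Against the integer gridlines: one x-axis crossing is at x = 0; the y-axis gridline crossings are at y ∈ {-2, 0}.
Matching integer coefficients to the picture gives p.

y^2 - 2*x + 2*y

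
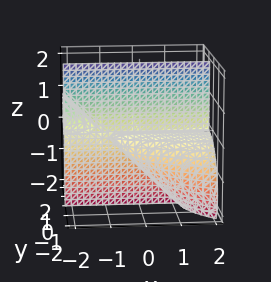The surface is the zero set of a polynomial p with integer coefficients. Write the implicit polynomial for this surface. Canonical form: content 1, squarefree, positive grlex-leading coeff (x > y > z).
First, the picture has 3 separate pieces. They look like related sheets of one shape, so recover p as a whole.
Next, deg p = 3. The shape is more complex than any degree-2 surface.
Next, checking where it meets the axes: every point of the x-axis in the box is on the surface; every point of the z-axis in the box is on the surface; it meets the y-axis at y = 0 (among the integer gridlines).
Finally, together with the visible shape, these determine p as stated.

3*x*y*z + 2*y^3 + 3*y*z^2 + 3*y*z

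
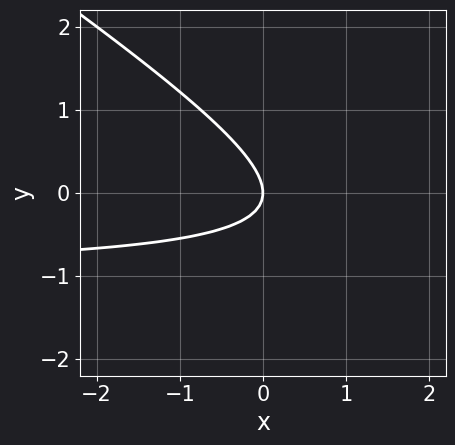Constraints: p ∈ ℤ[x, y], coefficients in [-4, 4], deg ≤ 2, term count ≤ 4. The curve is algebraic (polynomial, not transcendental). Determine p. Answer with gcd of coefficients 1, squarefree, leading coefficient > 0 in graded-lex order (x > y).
2*x*y + 3*y^2 + 2*x

(a) Degree: a generic line meets the curve in up to 2 points, so deg p = 2.
(b) From the axis intercepts and sections: one y-axis crossing is at y = 0; it crosses the x-axis at the gridline x = 0.
(c) Solving for integer coefficients yields p as stated.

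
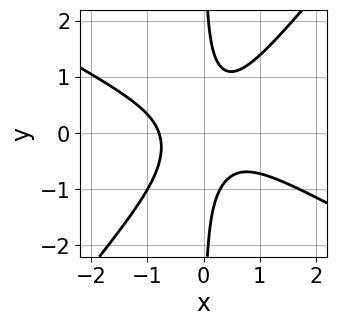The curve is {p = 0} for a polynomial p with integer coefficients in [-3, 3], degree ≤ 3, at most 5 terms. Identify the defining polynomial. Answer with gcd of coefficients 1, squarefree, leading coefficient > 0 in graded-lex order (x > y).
Degree: the shape is more complex than any degree-2 curve, so deg p = 3.
From the axis intercepts and sections: no y-intercept at any integer in the box.
Together with the visible shape, these determine p as stated.

2*x^3 + 2*x^2*y - 3*x*y^2 + 1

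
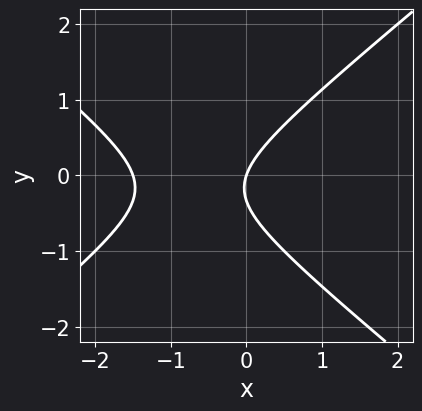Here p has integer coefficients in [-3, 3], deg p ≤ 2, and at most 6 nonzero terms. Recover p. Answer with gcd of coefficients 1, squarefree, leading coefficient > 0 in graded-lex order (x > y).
2*x^2 - 3*y^2 + 3*x - y

(a) deg p = 2. A generic line meets the curve in up to 2 points.
(b) Against the integer gridlines: it crosses the y-axis at the gridline y = 0; it crosses the x-axis at the gridline x = 0.
(c) Putting this together gives p.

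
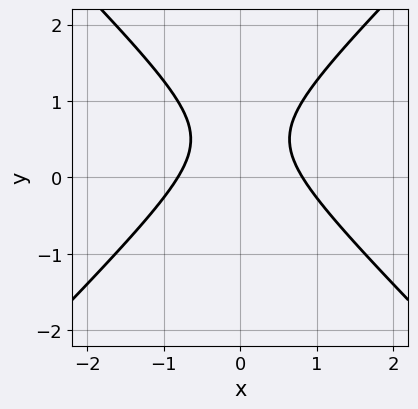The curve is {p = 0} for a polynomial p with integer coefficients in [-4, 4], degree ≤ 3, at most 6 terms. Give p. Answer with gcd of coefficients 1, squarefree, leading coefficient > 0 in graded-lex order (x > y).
3*x^2 - 3*y^2 + 3*y - 2

Degree: a generic line meets the curve in up to 2 points, so deg p = 2.
Symmetries: it's symmetric under x → −x, forcing even powers of x.
Against the integer gridlines: no y-intercept at any integer in the box.
Solving for integer coefficients yields p as stated.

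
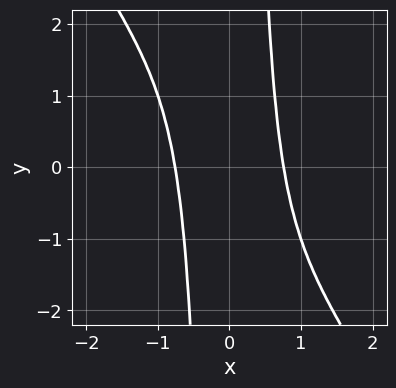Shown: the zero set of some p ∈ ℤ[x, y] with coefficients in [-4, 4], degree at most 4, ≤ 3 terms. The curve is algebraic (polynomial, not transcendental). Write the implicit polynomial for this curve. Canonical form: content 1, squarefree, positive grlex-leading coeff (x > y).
First, deg p = 4. The shape is more complex than any degree-3 curve.
Next, reading off the gridlines: it misses every integer gridline on the y-axis.
Finally, assembling these constraints gives the stated polynomial.

3*x^4 + 2*x^3*y - 1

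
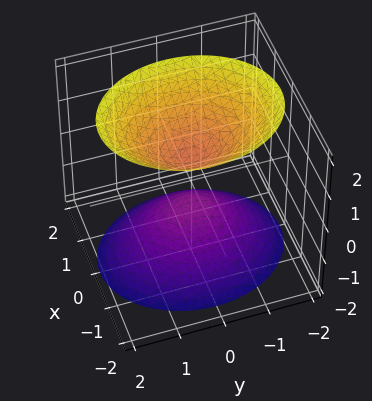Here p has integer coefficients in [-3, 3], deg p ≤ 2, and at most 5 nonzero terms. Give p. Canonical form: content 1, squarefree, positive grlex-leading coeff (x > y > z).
First, I count 2 distinct pieces. Treating them together as one polynomial.
Next, the degree is 2 — two sheets facing apart; a quadric.
Next, symmetries: it's symmetric under z → −z, forcing even powers of z; mirror symmetry x ↦ −x ⇒ only even powers of x; the y ↦ −y reflection is a symmetry, so y appears only in even powers.
Next, from the visible intercepts: the surface avoids every integer x-axis point in the box; it misses every integer gridline on the y-axis.
Finally, the integer polynomial consistent with all of this is the stated p.

3*x^2 + 2*y^2 - 2*z^2 + 1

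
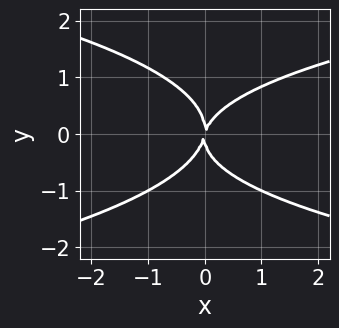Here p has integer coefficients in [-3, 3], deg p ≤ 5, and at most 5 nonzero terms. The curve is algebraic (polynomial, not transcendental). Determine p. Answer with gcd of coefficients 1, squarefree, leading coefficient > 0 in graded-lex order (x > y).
3*y^4 + x*y^2 - 3*x^2 + x*y

1. Degree: no degree-3 curve has this shape, so deg p = 4.
2. Observable constraints: one y-axis crossing is at y = 0; it meets the x-axis at x = 0 (among the integer gridlines).
3. Putting this together gives p.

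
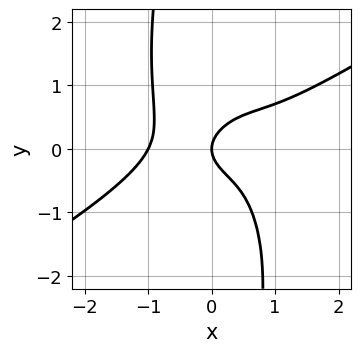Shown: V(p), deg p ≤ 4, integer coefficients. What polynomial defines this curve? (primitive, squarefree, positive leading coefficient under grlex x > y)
1. Degree: a generic line meets the curve in up to 4 points, so deg p = 4.
2. Reading off the gridlines: the x-axis gridline crossings are at x ∈ {-1, 0}; it meets the y-axis at y = 0 (among the integer gridlines).
3. Together with the visible shape, these determine p as stated.

2*x^4 - 3*x^3*y - x*y^3 - 3*y^2 + 2*x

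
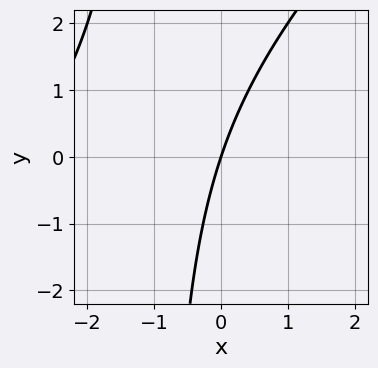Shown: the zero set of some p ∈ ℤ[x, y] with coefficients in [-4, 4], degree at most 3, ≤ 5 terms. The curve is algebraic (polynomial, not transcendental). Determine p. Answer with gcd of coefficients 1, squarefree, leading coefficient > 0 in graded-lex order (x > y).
x^2 - x*y + 3*x - y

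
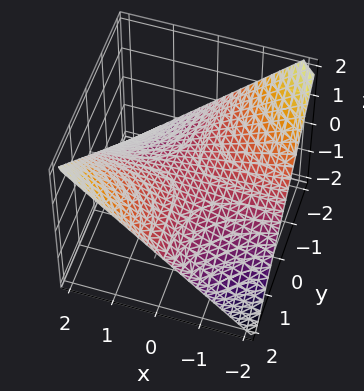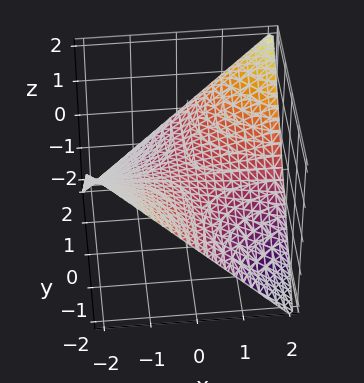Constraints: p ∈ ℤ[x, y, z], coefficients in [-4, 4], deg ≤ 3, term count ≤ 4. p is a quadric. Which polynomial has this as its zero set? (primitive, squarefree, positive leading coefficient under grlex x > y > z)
First, deg p = 2.
Next, from the visible intercepts: every point of the x-axis in the box is on the surface; one z-axis crossing is at z = 0; every point of the y-axis in the box is on the surface.
Finally, fitting integer coefficients to these (and the overall shape) gives p.

x*y - 2*z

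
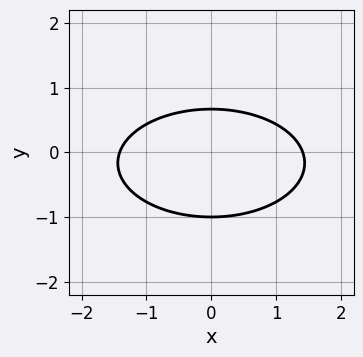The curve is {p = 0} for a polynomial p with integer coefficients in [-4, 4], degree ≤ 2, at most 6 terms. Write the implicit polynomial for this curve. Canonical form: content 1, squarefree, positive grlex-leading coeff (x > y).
First, deg p = 2.
Next, symmetries: mirror symmetry x ↦ −x ⇒ only even powers of x.
Next, against the integer gridlines: one y-axis crossing is at y = -1.
Finally, together with the visible shape, these determine p as stated.

x^2 + 3*y^2 + y - 2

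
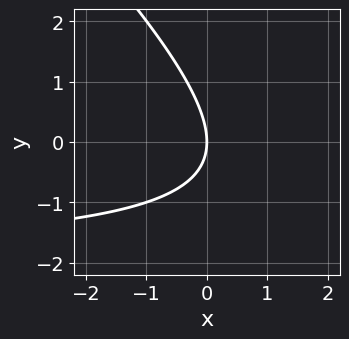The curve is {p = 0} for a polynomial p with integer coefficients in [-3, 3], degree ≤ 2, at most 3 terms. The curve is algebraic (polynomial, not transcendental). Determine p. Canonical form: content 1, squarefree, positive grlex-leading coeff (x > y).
x*y + y^2 + 2*x

The degree is 2 — a generic line meets the curve in up to 2 points.
Against the integer gridlines: it meets the x-axis at x = 0 (among the integer gridlines); it meets the y-axis at y = 0 (among the integer gridlines).
Together with the visible shape, these determine p as stated.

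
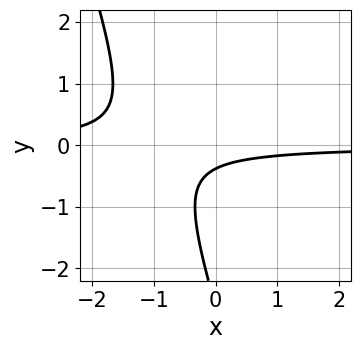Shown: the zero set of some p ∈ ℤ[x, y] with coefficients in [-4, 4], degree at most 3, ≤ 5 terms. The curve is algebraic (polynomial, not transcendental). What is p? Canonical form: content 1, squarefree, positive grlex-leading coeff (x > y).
(a) The degree is 2 — no degree-1 curve has this shape.
(b) Reading off the gridlines: no x-intercept at any integer in the box.
(c) Together with the visible shape, these determine p as stated.

3*x*y + y^2 + 3*y + 1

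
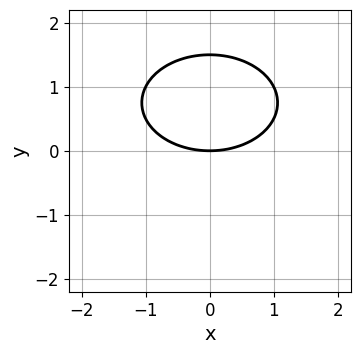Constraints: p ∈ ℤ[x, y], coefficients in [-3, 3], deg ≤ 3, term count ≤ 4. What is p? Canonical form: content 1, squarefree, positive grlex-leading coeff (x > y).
x^2 + 2*y^2 - 3*y

1. deg p = 2.
2. Symmetries: it's symmetric under x → −x, forcing even powers of x.
3. Reading off the gridlines: it crosses the x-axis at the gridline x = 0; it meets the y-axis at y = 0 (among the integer gridlines).
4. Together with the visible shape, these determine p as stated.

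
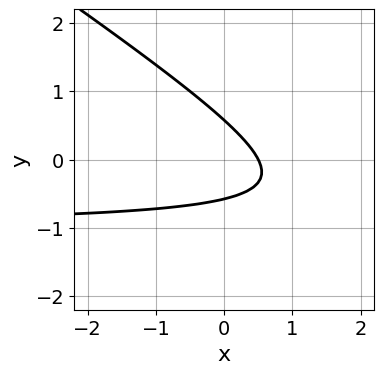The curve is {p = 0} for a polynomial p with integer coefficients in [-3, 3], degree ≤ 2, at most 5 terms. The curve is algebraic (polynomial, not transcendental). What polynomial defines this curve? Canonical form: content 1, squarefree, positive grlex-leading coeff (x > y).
Degree: the shape is more complex than any degree-1 curve, so deg p = 2.
Matching integer coefficients to the picture gives p.

2*x*y + 3*y^2 + 2*x - 1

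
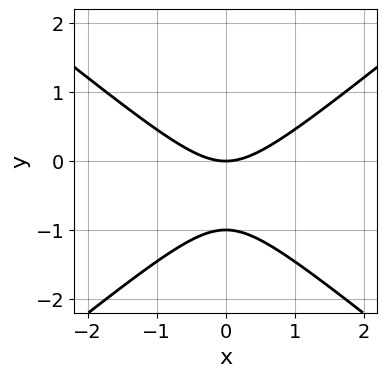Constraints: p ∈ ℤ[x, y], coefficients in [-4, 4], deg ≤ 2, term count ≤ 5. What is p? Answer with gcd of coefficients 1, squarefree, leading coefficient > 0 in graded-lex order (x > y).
2*x^2 - 3*y^2 - 3*y

1. deg p = 2. A generic line meets the curve in up to 2 points.
2. Symmetries: it's symmetric under x → −x, forcing even powers of x.
3. Reading off the gridlines: it meets the x-axis at x = 0 (among the integer gridlines); the y-axis gridline crossings are at y ∈ {-1, 0}.
4. Fitting integer coefficients to these (and the overall shape) gives p.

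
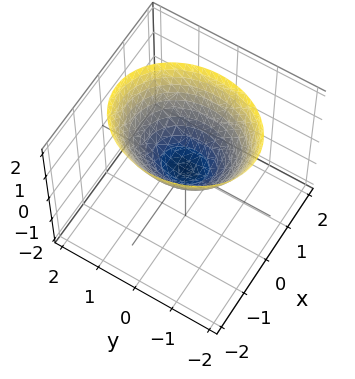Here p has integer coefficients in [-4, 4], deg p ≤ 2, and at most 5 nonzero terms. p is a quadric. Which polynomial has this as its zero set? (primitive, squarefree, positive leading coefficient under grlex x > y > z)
The degree is 2 — a single bowl opening along one axis; a quadric.
Symmetries: it's symmetric under y → −y, forcing even powers of y; it's symmetric under x → −x, forcing even powers of x.
Reading off the gridlines: it meets the x-axis at x = 0 (among the integer gridlines); it meets the z-axis at z = 0 (among the integer gridlines); it meets the y-axis at y = 0 (among the integer gridlines).
These observations pin down the coefficients.

3*x^2 + 2*y^2 - 3*z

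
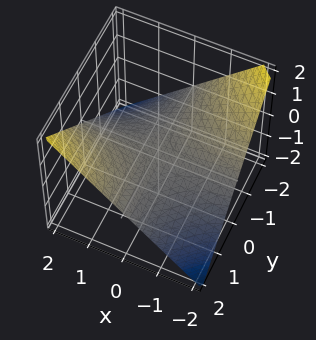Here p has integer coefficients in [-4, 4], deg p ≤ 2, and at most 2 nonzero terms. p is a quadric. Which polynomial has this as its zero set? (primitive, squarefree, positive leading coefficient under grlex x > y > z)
x*y - 2*z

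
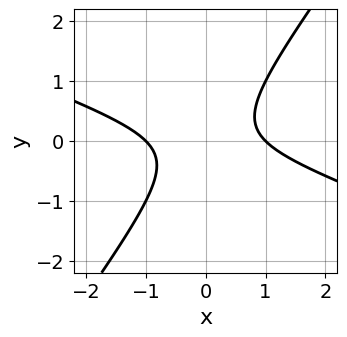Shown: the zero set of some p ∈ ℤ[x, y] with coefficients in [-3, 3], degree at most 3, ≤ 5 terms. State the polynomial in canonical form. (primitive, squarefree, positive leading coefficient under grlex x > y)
(a) Degree: the shape is more complex than any degree-1 curve, so deg p = 2.
(b) Observable constraints: the x-axis gridline crossings are at x ∈ {-1, 1}; no y-intercept at any integer in the box.
(c) These observations pin down the coefficients.

x^2 + 2*x*y - 2*y^2 - 1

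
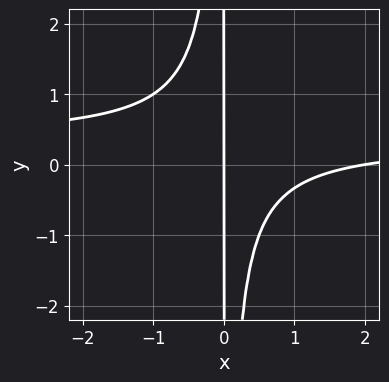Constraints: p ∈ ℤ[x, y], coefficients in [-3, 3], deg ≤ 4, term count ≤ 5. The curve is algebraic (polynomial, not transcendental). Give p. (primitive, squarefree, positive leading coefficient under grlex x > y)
3*x^2*y - x^2 + 2*x

(a) deg p = 3. The shape is more complex than any degree-2 curve.
(b) Observable constraints: among the integer gridlines, it crosses the x-axis at x ∈ {0, 2}; the visible y-axis segment lies entirely on the curve.
(c) These observations pin down the coefficients.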